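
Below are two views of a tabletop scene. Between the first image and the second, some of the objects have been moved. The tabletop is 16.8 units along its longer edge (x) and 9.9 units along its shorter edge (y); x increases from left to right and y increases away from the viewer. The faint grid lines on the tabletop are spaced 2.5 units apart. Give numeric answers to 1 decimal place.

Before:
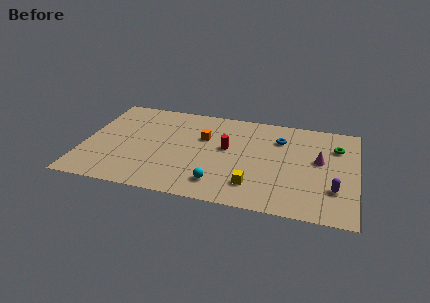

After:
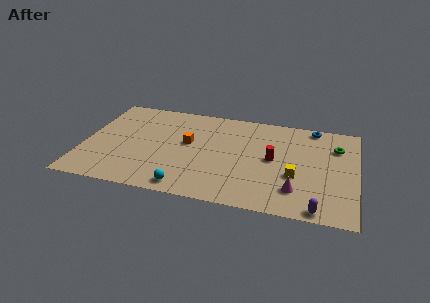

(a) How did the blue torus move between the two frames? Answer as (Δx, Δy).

(2.0, 1.7)

The blue torus was at about (12.0, 7.3) and moved to about (14.0, 9.0).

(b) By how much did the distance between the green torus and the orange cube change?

+1.0

Before: roughly 8.2 units apart; after: 9.2. That's 1.0 units further apart.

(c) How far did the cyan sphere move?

2.1

The cyan sphere was near (8.5, 1.9) before and (6.6, 1.1) after, so it travelled √(1.9² + 0.8²) ≈ 2.1 units.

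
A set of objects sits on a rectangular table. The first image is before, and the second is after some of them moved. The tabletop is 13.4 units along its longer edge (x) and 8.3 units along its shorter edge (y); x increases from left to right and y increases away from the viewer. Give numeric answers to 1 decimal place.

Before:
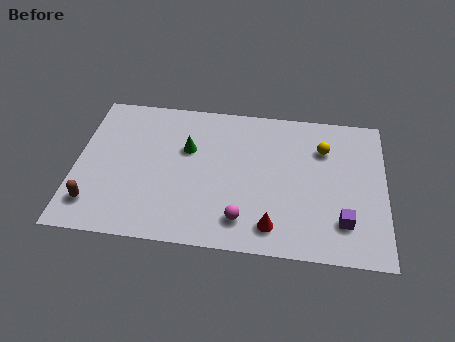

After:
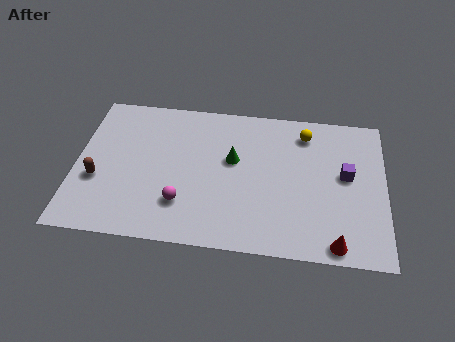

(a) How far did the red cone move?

2.8

From (8.6, 1.4) to (11.3, 0.8), the red cone covered √(2.7² + 0.6²) ≈ 2.8 units.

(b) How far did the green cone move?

2.0

The green cone was near (4.8, 5.3) before and (6.8, 4.9) after, so it travelled √(2.0² + 0.4²) ≈ 2.0 units.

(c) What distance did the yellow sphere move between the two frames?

1.1

The yellow sphere moved from about (10.7, 6.0) to (9.9, 6.8), a distance of √(0.8² + 0.8²) ≈ 1.1.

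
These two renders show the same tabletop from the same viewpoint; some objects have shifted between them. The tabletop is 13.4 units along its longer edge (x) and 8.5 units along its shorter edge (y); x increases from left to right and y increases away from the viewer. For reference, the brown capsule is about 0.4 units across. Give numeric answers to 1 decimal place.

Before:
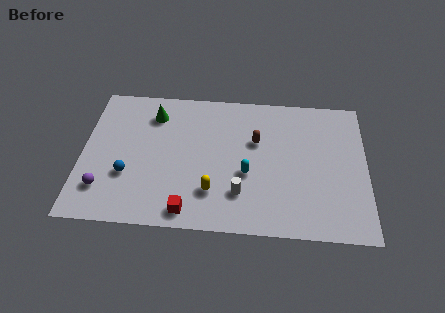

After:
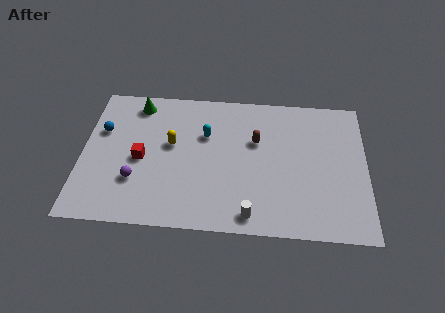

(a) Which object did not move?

the brown capsule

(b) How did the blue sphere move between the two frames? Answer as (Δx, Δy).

(-1.3, 2.6)

The blue sphere was at about (2.2, 2.9) and moved to about (0.9, 5.5).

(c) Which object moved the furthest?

the red cube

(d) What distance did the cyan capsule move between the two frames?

3.0

From (7.8, 3.4) to (5.8, 5.6), the cyan capsule covered √(2.0² + 2.2²) ≈ 3.0 units.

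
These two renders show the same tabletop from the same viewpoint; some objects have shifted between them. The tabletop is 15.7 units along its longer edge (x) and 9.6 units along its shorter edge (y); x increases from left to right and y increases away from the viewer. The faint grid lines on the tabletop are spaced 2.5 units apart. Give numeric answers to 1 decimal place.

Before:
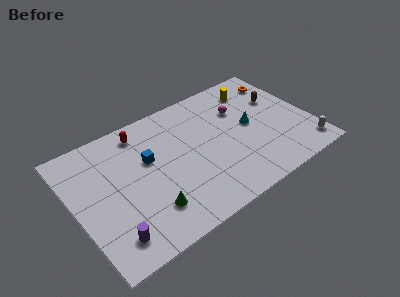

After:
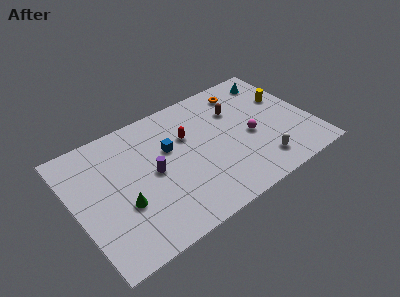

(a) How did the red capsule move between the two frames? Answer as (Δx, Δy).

(2.8, -1.9)

The red capsule was at about (4.9, 8.2) and moved to about (7.7, 6.3).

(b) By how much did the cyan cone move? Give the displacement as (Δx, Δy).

(2.2, 3.0)

From the two frames, the cyan cone sits at roughly (11.8, 5.0) before and (14.0, 8.0) after.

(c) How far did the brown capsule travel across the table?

2.9

From (14.0, 6.2) to (11.1, 6.7), the brown capsule covered √(2.9² + 0.5²) ≈ 2.9 units.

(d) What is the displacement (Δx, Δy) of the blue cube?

(1.4, 0.1)

From the two frames, the blue cube sits at roughly (5.0, 5.9) before and (6.4, 6.0) after.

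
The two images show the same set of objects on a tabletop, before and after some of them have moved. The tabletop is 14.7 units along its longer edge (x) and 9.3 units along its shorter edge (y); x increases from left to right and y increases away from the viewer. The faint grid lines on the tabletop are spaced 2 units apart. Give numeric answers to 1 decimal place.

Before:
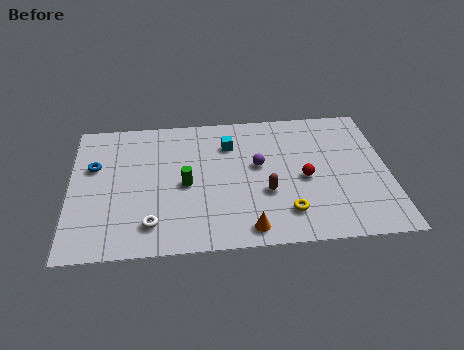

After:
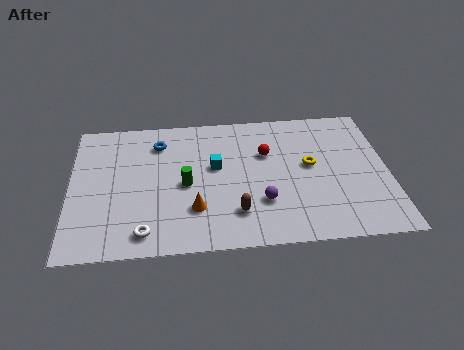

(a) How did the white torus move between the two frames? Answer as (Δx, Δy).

(-0.3, -0.5)

The white torus was at about (3.7, 1.8) and moved to about (3.4, 1.3).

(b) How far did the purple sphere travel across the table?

2.5

The purple sphere was near (8.7, 5.3) before and (8.8, 2.8) after, so it travelled √(0.1² + 2.5²) ≈ 2.5 units.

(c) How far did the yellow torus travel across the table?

3.3

The yellow torus moved from about (9.9, 2.0) to (11.1, 5.1), a distance of √(1.2² + 3.1²) ≈ 3.3.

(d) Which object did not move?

the green cylinder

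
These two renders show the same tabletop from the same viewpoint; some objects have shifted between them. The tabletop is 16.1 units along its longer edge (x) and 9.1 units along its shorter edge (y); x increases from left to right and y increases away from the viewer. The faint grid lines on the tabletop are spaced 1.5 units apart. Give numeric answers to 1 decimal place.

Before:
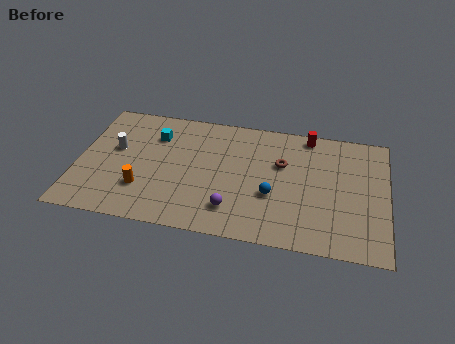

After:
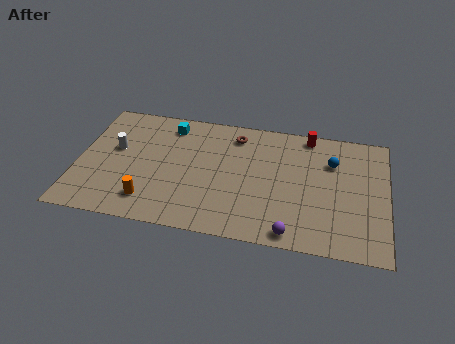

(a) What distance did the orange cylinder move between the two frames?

0.9

The orange cylinder was near (3.5, 2.6) before and (3.9, 1.8) after, so it travelled √(0.4² + 0.8²) ≈ 0.9 units.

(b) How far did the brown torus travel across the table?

3.0

The brown torus moved from about (10.6, 5.8) to (8.1, 7.5), a distance of √(2.5² + 1.7²) ≈ 3.0.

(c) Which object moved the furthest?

the blue sphere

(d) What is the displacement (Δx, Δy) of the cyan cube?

(0.7, 0.9)

From the two frames, the cyan cube sits at roughly (3.9, 6.7) before and (4.6, 7.6) after.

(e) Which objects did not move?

the red cylinder and the white cylinder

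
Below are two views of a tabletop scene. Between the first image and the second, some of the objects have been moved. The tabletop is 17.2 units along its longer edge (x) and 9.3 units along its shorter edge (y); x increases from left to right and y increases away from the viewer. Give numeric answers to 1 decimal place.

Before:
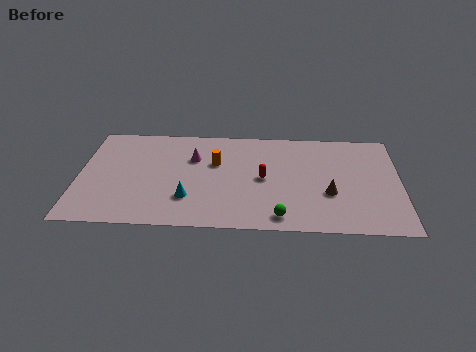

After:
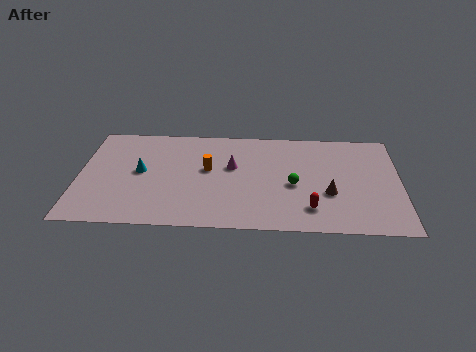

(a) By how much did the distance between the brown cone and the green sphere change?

-1.4

The distance was about 3.4 in the first image and 2.0 in the second, so they moved 1.4 units closer together.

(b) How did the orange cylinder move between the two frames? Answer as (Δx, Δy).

(-0.4, -0.6)

From the two frames, the orange cylinder sits at roughly (7.3, 5.9) before and (6.9, 5.3) after.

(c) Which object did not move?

the brown cone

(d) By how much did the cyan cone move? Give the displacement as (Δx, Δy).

(-2.6, 2.3)

The cyan cone was at about (5.9, 2.6) and moved to about (3.3, 4.9).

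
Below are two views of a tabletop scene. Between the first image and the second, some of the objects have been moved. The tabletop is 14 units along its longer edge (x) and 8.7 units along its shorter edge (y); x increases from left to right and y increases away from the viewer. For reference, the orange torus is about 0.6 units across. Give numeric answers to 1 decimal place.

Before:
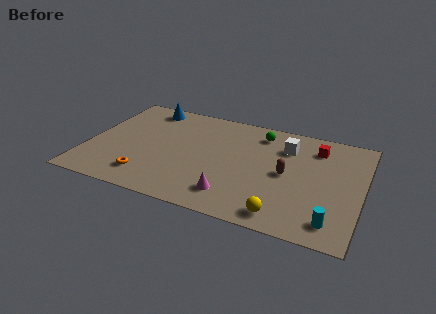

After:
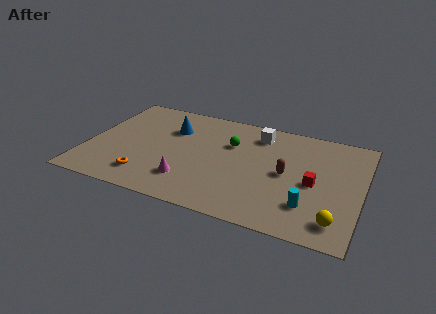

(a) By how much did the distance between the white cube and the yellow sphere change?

+1.7

They were about 5.4 units apart before and 7.1 after — 1.7 units further apart.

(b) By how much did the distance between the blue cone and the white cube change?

-3.0

They were about 7.5 units apart before and 4.5 after — 3.0 units closer together.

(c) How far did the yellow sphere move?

2.6

From (10.3, 1.1) to (12.9, 1.5), the yellow sphere covered √(2.6² + 0.4²) ≈ 2.6 units.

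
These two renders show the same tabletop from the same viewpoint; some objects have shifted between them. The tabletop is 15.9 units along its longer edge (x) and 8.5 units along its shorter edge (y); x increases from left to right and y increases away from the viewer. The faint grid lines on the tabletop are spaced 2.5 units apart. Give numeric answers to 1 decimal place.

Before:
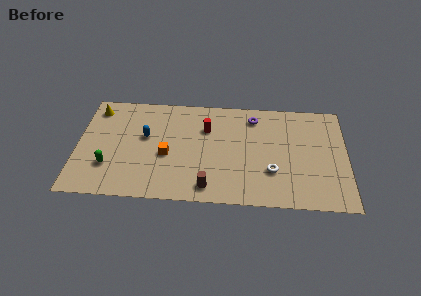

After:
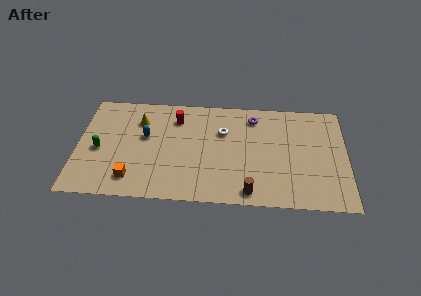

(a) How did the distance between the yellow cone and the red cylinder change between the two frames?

-4.5

The distance was about 6.7 in the first image and 2.2 in the second, so they moved 4.5 units closer together.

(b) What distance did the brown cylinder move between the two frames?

2.4

From (7.8, 1.2) to (10.2, 1.0), the brown cylinder covered √(2.4² + 0.2²) ≈ 2.4 units.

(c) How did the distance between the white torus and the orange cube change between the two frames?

+0.4

Before: roughly 6.3 units apart; after: 6.7. That's 0.4 units further apart.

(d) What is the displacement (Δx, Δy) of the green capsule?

(-0.6, 1.3)

The green capsule started near (1.9, 2.5) and ended near (1.3, 3.8).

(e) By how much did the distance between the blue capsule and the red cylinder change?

-1.3

Before: roughly 3.7 units apart; after: 2.4. That's 1.3 units closer together.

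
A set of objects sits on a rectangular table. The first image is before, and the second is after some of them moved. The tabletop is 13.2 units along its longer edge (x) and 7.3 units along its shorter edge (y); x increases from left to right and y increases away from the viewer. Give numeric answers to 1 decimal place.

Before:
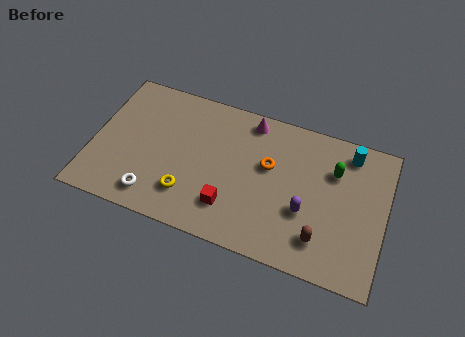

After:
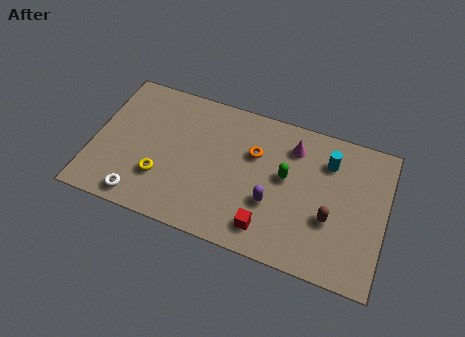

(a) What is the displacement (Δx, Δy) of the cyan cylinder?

(-0.9, -0.7)

From the two frames, the cyan cylinder sits at roughly (11.4, 6.2) before and (10.5, 5.5) after.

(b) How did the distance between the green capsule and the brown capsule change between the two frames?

-1.0

Before: roughly 3.5 units apart; after: 2.5. That's 1.0 units closer together.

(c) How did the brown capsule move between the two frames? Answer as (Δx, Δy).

(0.3, 1.1)

The brown capsule started near (10.5, 1.6) and ended near (10.8, 2.7).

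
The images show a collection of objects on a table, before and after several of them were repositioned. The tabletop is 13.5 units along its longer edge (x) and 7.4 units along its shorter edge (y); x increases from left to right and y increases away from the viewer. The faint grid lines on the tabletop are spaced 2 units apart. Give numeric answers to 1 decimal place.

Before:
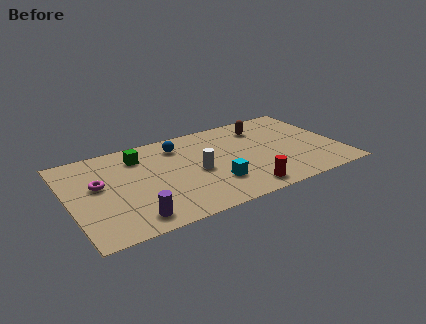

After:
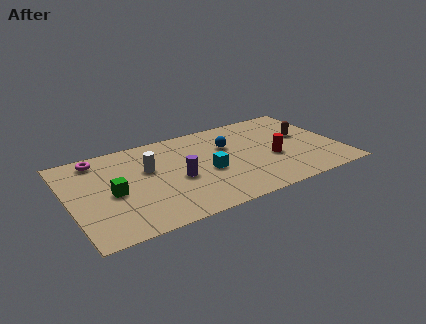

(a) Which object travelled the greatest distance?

the purple cylinder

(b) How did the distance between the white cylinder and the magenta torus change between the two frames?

-2.0

They were about 4.9 units apart before and 2.9 after — 2.0 units closer together.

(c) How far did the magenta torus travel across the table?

2.1

The magenta torus was near (1.5, 4.3) before and (1.7, 6.4) after, so it travelled √(0.2² + 2.1²) ≈ 2.1 units.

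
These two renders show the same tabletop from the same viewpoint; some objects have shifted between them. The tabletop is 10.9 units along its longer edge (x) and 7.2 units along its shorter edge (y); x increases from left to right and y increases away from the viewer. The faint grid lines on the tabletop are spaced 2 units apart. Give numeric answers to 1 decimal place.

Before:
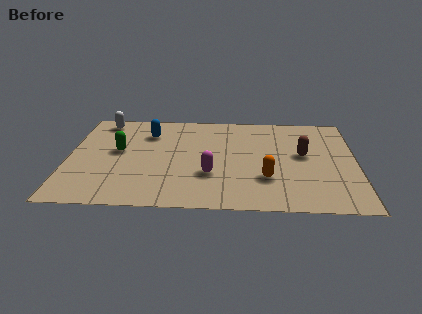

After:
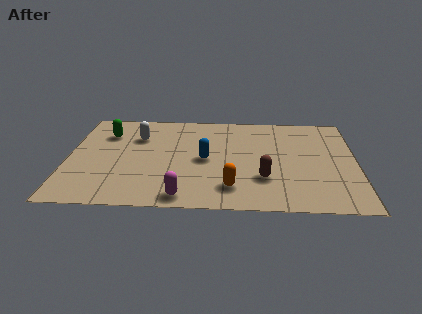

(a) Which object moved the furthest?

the blue capsule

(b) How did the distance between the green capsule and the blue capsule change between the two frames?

+2.4

The distance was about 1.8 in the first image and 4.2 in the second, so they moved 2.4 units further apart.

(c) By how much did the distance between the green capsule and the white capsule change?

-1.2

The distance was about 2.4 in the first image and 1.2 in the second, so they moved 1.2 units closer together.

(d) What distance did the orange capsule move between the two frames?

1.5

The orange capsule was near (7.5, 2.2) before and (6.2, 1.5) after, so it travelled √(1.3² + 0.7²) ≈ 1.5 units.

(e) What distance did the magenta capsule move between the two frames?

1.9

The magenta capsule was near (5.4, 2.4) before and (4.4, 0.8) after, so it travelled √(1.0² + 1.6²) ≈ 1.9 units.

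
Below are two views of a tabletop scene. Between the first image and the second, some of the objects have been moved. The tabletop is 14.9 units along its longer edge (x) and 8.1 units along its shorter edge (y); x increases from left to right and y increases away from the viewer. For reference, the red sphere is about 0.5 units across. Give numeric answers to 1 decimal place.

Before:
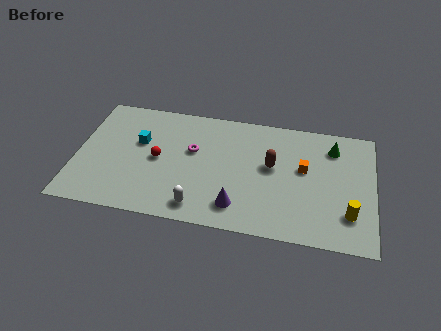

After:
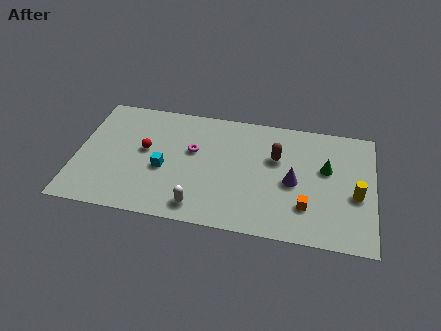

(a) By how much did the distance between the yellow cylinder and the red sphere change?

+0.9

They were about 9.8 units apart before and 10.7 after — 0.9 units further apart.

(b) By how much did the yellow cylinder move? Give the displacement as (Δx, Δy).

(0.3, 1.3)

The yellow cylinder started near (13.7, 2.1) and ended near (14.0, 3.4).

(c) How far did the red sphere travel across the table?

0.9

The red sphere moved from about (4.1, 4.0) to (3.4, 4.5), a distance of √(0.7² + 0.5²) ≈ 0.9.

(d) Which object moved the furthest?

the purple cone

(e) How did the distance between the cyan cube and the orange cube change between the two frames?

-1.0

Before: roughly 8.3 units apart; after: 7.3. That's 1.0 units closer together.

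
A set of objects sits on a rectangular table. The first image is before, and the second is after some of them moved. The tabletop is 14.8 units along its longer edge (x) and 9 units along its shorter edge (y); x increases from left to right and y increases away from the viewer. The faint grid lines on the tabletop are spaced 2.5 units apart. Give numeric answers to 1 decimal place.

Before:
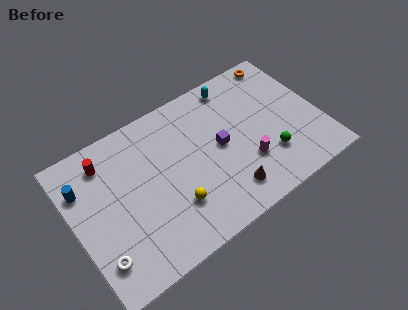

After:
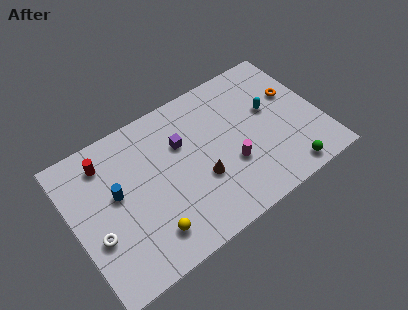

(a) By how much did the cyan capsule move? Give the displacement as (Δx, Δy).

(1.7, -2.6)

The cyan capsule was at about (10.3, 7.9) and moved to about (12.0, 5.3).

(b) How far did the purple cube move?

2.5

The purple cube moved from about (8.8, 4.6) to (6.7, 6.0), a distance of √(2.1² + 1.4²) ≈ 2.5.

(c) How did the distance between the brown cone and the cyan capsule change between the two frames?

-1.4

Before: roughly 6.4 units apart; after: 5.0. That's 1.4 units closer together.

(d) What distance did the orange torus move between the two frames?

2.5

From (13.3, 8.1) to (13.5, 5.6), the orange torus covered √(0.2² + 2.5²) ≈ 2.5 units.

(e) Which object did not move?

the red cylinder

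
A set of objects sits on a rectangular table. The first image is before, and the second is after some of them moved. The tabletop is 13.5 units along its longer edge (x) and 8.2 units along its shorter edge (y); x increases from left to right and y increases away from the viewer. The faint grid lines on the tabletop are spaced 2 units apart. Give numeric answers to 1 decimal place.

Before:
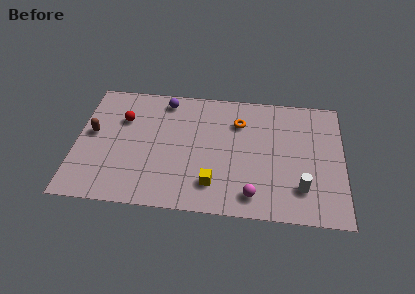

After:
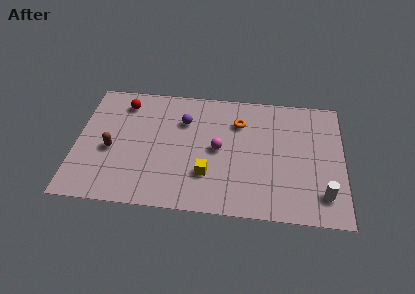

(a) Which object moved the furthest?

the magenta sphere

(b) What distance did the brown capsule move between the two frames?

1.4

From (0.8, 4.5) to (1.8, 3.5), the brown capsule covered √(1.0² + 1.0²) ≈ 1.4 units.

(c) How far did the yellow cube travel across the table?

0.7

The yellow cube was near (7.0, 1.8) before and (6.7, 2.4) after, so it travelled √(0.3² + 0.6²) ≈ 0.7 units.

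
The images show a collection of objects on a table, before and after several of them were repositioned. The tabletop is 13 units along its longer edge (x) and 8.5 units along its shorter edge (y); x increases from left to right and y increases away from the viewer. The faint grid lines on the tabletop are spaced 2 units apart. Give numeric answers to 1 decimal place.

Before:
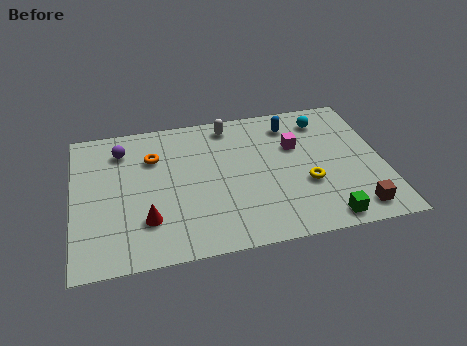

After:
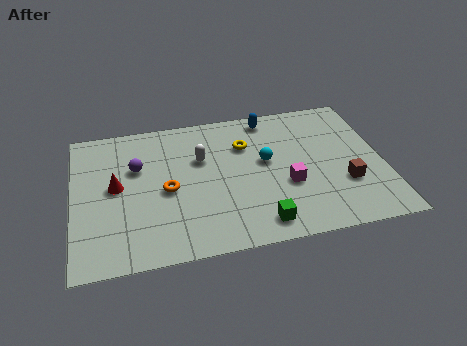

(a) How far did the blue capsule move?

1.1

From (9.3, 6.9) to (8.4, 7.5), the blue capsule covered √(0.9² + 0.6²) ≈ 1.1 units.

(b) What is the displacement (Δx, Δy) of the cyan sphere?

(-2.6, -2.1)

From the two frames, the cyan sphere sits at roughly (10.7, 6.9) before and (8.1, 4.8) after.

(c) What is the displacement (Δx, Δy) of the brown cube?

(-0.3, 1.6)

The brown cube started near (11.6, 1.2) and ended near (11.3, 2.8).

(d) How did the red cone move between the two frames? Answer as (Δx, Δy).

(-1.2, 2.2)

The red cone started near (3.0, 2.3) and ended near (1.8, 4.5).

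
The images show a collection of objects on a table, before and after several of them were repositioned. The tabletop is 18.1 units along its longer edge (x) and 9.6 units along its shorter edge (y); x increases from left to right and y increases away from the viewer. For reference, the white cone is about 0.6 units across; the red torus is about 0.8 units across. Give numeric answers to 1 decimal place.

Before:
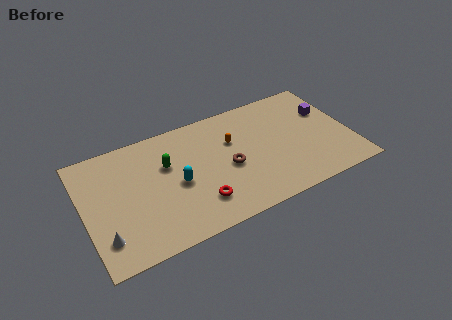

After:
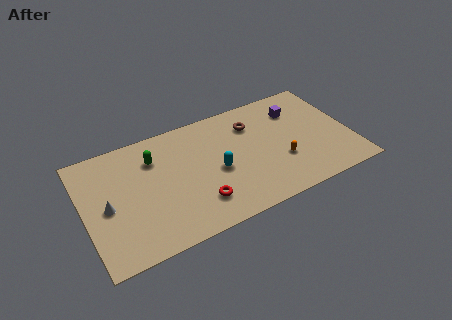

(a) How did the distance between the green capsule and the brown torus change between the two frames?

+2.4

Before: roughly 4.4 units apart; after: 6.8. That's 2.4 units further apart.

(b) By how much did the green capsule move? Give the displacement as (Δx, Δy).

(-0.8, 0.9)

The green capsule started near (5.7, 6.2) and ended near (4.9, 7.1).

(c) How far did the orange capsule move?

4.2

The orange capsule moved from about (10.2, 6.3) to (13.2, 3.3), a distance of √(3.0² + 3.0²) ≈ 4.2.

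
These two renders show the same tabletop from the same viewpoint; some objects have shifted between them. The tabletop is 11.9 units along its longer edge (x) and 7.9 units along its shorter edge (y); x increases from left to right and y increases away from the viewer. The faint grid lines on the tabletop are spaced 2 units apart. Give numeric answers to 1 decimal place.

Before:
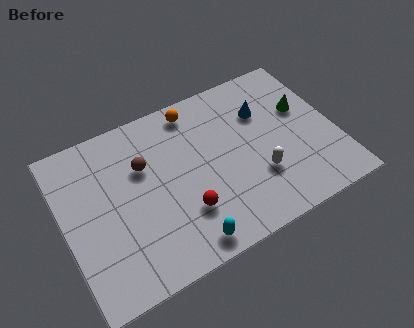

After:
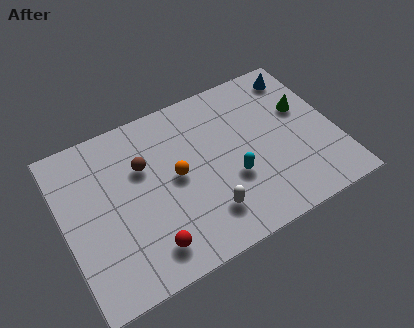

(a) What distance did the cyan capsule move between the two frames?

3.1

The cyan capsule was near (4.8, 0.9) before and (7.2, 2.9) after, so it travelled √(2.4² + 2.0²) ≈ 3.1 units.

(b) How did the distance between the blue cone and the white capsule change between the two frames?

+3.8

Before: roughly 3.1 units apart; after: 6.9. That's 3.8 units further apart.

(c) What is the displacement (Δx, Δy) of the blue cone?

(1.8, 1.2)

From the two frames, the blue cone sits at roughly (9.0, 5.5) before and (10.8, 6.7) after.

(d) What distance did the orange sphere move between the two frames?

3.0

The orange sphere was near (6.1, 6.9) before and (4.9, 4.1) after, so it travelled √(1.2² + 2.8²) ≈ 3.0 units.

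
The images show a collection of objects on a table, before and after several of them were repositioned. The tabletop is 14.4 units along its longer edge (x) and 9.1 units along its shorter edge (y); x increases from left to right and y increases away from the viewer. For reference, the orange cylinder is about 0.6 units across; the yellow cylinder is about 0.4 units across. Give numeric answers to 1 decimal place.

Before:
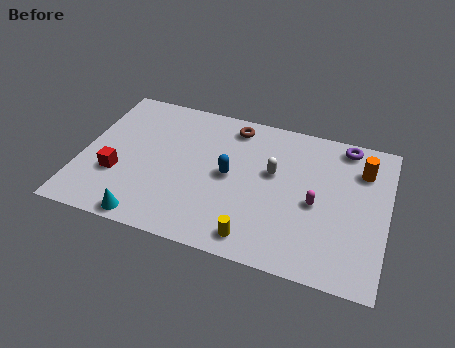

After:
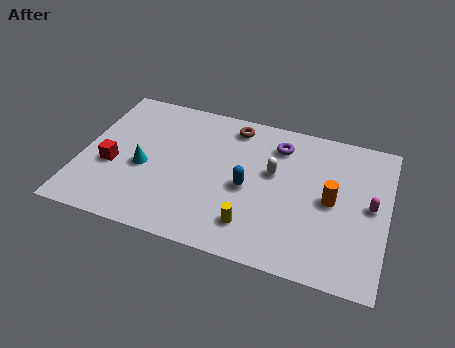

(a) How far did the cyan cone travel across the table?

3.1

From (3.5, 0.8) to (3.0, 3.9), the cyan cone covered √(0.5² + 3.1²) ≈ 3.1 units.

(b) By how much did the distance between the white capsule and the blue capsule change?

-0.5

The distance was about 2.2 in the first image and 1.7 in the second, so they moved 0.5 units closer together.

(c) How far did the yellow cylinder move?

0.7

The yellow cylinder was near (8.5, 1.2) before and (8.3, 1.9) after, so it travelled √(0.2² + 0.7²) ≈ 0.7 units.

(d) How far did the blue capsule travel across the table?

1.0

The blue capsule moved from about (7.0, 4.6) to (7.9, 4.1), a distance of √(0.9² + 0.5²) ≈ 1.0.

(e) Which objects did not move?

the white capsule and the brown torus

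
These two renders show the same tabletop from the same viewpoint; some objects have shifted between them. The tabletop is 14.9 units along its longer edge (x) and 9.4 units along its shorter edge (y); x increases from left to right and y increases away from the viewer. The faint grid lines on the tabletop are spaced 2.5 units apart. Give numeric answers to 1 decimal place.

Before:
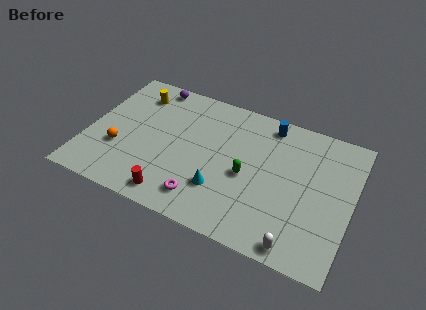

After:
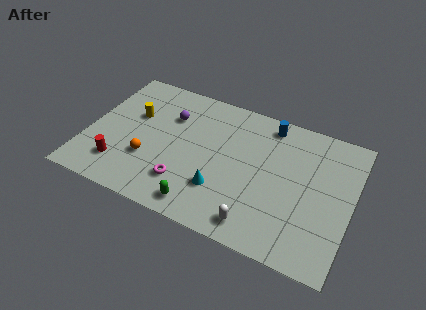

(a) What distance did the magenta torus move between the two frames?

1.3

The magenta torus was near (6.9, 1.7) before and (5.8, 2.3) after, so it travelled √(1.1² + 0.6²) ≈ 1.3 units.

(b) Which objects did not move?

the blue cylinder and the cyan cone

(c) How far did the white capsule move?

2.3

From (12.3, 0.9) to (10.0, 1.3), the white capsule covered √(2.3² + 0.4²) ≈ 2.3 units.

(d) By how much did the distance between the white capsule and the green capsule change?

-1.5

The distance was about 4.6 in the first image and 3.1 in the second, so they moved 1.5 units closer together.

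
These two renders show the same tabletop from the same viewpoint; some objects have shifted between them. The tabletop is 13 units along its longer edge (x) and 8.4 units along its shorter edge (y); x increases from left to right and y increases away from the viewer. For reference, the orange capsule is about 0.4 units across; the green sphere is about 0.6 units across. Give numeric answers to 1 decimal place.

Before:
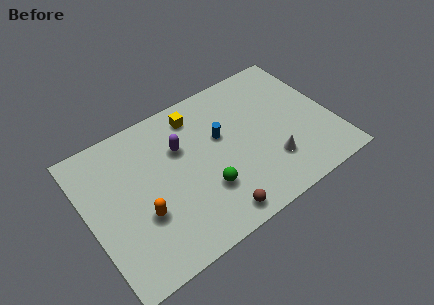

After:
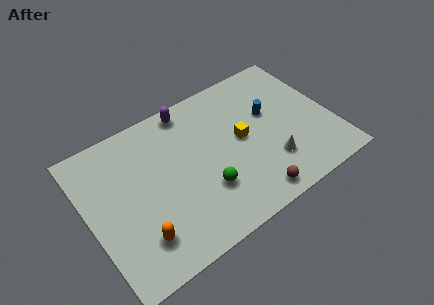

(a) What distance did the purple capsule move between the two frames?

2.1

The purple capsule was near (5.1, 5.6) before and (5.9, 7.5) after, so it travelled √(0.8² + 1.9²) ≈ 2.1 units.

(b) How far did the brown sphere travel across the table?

2.0

The brown sphere was near (6.1, 1.0) before and (8.1, 1.0) after, so it travelled √(2.0² + 0.0²) ≈ 2.0 units.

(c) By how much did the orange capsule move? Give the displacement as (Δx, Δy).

(-0.4, -1.1)

The orange capsule was at about (2.6, 3.0) and moved to about (2.2, 1.9).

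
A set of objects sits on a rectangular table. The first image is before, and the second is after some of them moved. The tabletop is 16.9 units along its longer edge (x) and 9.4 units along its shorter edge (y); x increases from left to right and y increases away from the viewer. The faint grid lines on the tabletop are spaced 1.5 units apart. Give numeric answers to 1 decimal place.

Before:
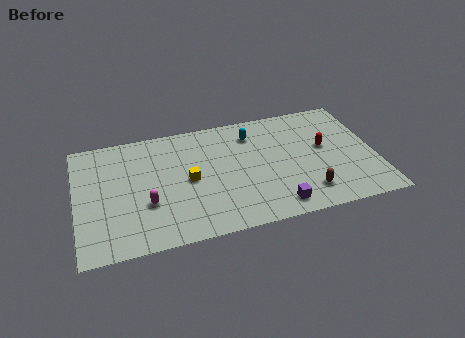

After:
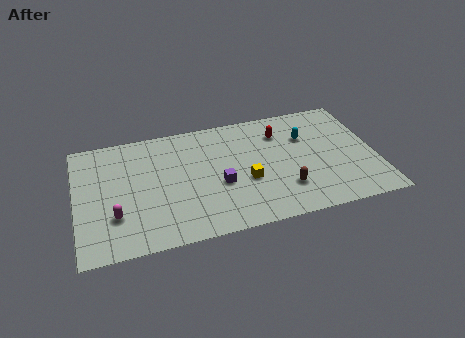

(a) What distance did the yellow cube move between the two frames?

3.3

From (6.3, 4.6) to (9.5, 3.7), the yellow cube covered √(3.2² + 0.9²) ≈ 3.3 units.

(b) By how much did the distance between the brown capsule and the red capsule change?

+1.0

The distance was about 3.6 in the first image and 4.6 in the second, so they moved 1.0 units further apart.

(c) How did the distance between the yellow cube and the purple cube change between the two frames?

-4.2

Before: roughly 5.7 units apart; after: 1.5. That's 4.2 units closer together.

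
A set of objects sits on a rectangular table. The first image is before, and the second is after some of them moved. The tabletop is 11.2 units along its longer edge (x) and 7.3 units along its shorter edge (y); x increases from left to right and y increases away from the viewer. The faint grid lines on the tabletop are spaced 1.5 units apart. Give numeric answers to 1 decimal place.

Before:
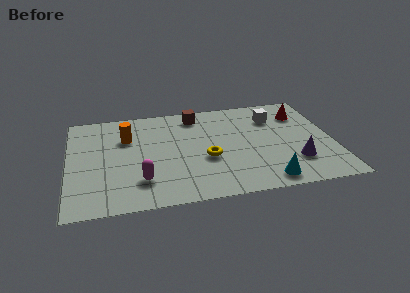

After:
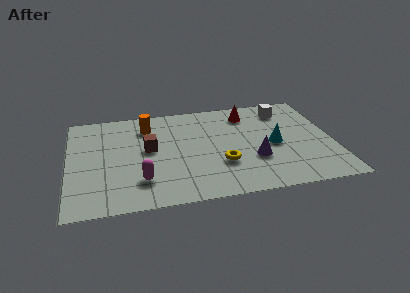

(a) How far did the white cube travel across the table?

0.7

From (8.8, 5.4) to (9.3, 5.9), the white cube covered √(0.5² + 0.5²) ≈ 0.7 units.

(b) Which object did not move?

the magenta capsule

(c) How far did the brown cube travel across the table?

3.0

The brown cube moved from about (5.5, 6.2) to (3.4, 4.0), a distance of √(2.1² + 2.2²) ≈ 3.0.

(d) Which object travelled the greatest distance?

the brown cube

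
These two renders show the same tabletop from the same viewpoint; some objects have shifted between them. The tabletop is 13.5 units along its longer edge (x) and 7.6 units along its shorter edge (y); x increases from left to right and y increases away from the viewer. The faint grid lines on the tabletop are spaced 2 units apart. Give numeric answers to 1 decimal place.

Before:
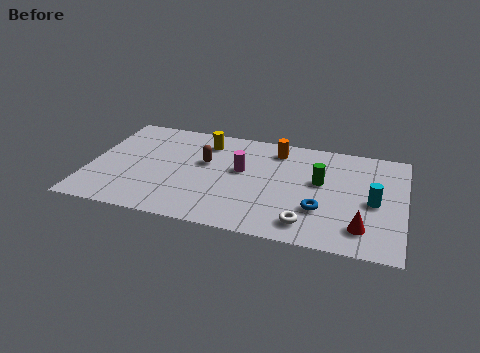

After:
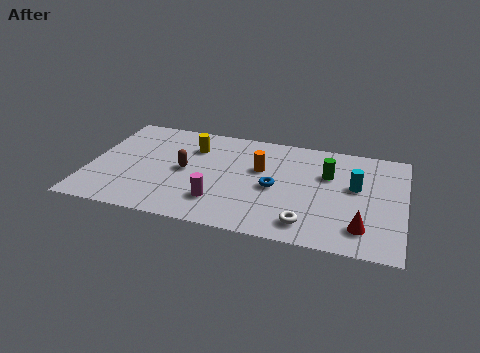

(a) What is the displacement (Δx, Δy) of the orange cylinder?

(-0.6, -1.6)

The orange cylinder started near (7.9, 6.3) and ended near (7.3, 4.7).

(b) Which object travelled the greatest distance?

the magenta cylinder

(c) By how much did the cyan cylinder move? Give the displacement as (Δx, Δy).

(-0.8, 0.9)

The cyan cylinder started near (12.2, 3.5) and ended near (11.4, 4.4).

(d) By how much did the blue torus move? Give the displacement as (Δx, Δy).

(-2.0, 1.1)

The blue torus was at about (10.0, 2.4) and moved to about (8.0, 3.5).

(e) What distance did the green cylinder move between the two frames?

0.7

The green cylinder moved from about (9.9, 4.4) to (10.2, 5.0), a distance of √(0.3² + 0.6²) ≈ 0.7.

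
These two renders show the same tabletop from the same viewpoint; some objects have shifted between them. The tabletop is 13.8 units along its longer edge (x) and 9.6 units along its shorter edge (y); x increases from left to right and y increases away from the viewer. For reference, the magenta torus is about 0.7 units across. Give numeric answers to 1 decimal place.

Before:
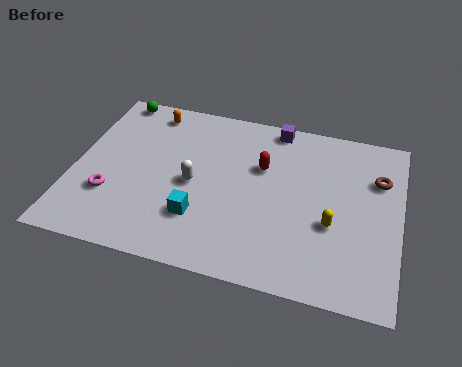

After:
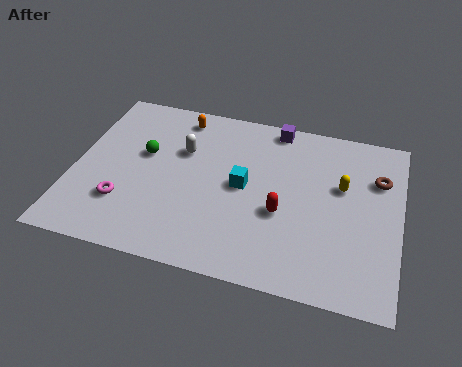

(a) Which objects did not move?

the purple cube and the brown torus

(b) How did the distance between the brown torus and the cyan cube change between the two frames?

-2.4

They were about 8.3 units apart before and 5.9 after — 2.4 units closer together.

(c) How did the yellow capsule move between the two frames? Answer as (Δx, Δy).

(0.3, 2.2)

The yellow capsule started near (11.0, 3.7) and ended near (11.3, 5.9).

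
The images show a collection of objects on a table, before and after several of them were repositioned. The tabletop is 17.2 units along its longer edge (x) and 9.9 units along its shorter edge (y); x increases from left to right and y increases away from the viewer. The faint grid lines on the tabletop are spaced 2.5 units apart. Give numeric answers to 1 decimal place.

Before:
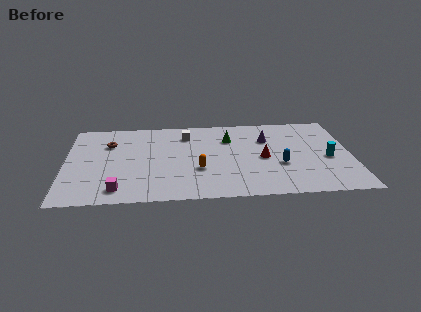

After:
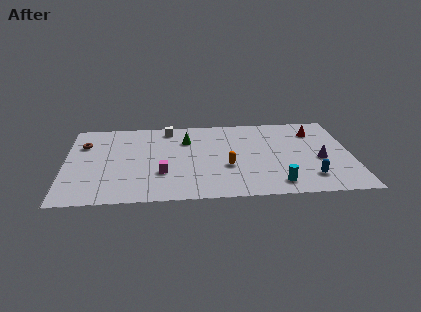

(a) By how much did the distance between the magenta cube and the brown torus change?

+0.5

They were about 5.5 units apart before and 6.0 after — 0.5 units further apart.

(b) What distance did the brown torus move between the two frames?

1.5

The brown torus moved from about (2.6, 7.0) to (1.1, 7.0), a distance of √(1.5² + 0.0²) ≈ 1.5.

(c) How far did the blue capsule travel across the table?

2.3

The blue capsule was near (12.9, 3.7) before and (14.6, 2.1) after, so it travelled √(1.7² + 1.6²) ≈ 2.3 units.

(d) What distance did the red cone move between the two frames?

4.4

From (11.9, 4.6) to (15.1, 7.6), the red cone covered √(3.2² + 3.0²) ≈ 4.4 units.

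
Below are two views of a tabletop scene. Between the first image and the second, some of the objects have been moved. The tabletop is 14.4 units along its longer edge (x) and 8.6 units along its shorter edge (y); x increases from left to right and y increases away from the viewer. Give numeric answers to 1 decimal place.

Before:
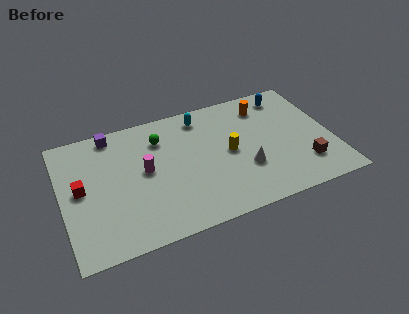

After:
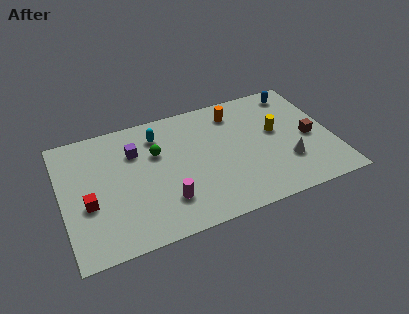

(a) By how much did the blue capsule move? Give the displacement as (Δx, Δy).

(0.5, 0.1)

From the two frames, the blue capsule sits at roughly (12.4, 7.3) before and (12.9, 7.4) after.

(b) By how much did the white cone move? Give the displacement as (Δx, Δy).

(2.2, -0.3)

The white cone was at about (9.6, 2.9) and moved to about (11.8, 2.6).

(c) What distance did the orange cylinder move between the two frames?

1.6

From (11.1, 6.9) to (9.5, 7.0), the orange cylinder covered √(1.6² + 0.1²) ≈ 1.6 units.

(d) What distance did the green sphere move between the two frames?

0.9

The green sphere was near (5.4, 6.5) before and (5.1, 5.6) after, so it travelled √(0.3² + 0.9²) ≈ 0.9 units.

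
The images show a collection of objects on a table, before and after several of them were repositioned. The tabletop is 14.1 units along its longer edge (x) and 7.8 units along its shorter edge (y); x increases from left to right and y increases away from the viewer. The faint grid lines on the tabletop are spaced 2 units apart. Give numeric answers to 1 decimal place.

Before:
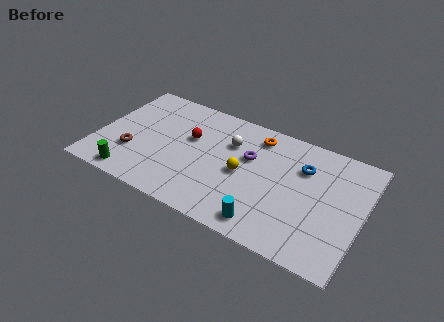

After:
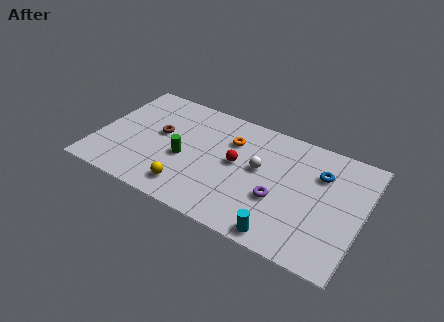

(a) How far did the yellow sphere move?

3.5

The yellow sphere moved from about (7.8, 3.7) to (5.2, 1.4), a distance of √(2.6² + 2.3²) ≈ 3.5.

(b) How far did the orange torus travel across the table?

1.6

The orange torus was near (8.2, 6.5) before and (6.9, 5.6) after, so it travelled √(1.3² + 0.9²) ≈ 1.6 units.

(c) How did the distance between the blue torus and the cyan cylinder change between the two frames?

+0.3

They were about 4.6 units apart before and 4.9 after — 0.3 units further apart.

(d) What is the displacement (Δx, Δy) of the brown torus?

(1.2, 1.9)

The brown torus started near (2.0, 2.5) and ended near (3.2, 4.4).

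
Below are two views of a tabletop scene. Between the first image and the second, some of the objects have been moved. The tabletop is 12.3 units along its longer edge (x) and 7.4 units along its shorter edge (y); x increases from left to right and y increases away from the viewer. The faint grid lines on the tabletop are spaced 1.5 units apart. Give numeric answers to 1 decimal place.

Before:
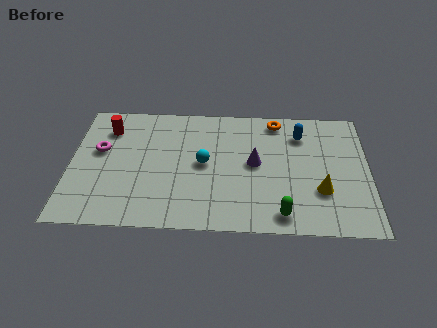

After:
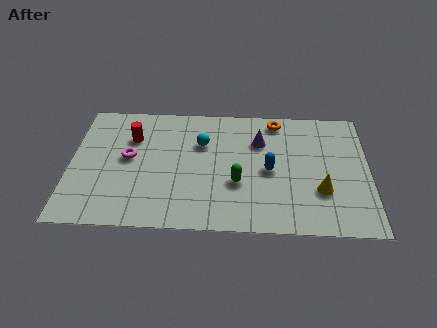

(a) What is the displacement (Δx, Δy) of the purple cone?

(0.2, 1.3)

From the two frames, the purple cone sits at roughly (7.6, 3.9) before and (7.8, 5.2) after.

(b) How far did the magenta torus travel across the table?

1.3

The magenta torus was near (1.2, 4.4) before and (2.4, 4.0) after, so it travelled √(1.2² + 0.4²) ≈ 1.3 units.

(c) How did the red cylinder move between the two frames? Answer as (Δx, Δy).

(1.0, -0.5)

The red cylinder was at about (1.5, 5.7) and moved to about (2.5, 5.2).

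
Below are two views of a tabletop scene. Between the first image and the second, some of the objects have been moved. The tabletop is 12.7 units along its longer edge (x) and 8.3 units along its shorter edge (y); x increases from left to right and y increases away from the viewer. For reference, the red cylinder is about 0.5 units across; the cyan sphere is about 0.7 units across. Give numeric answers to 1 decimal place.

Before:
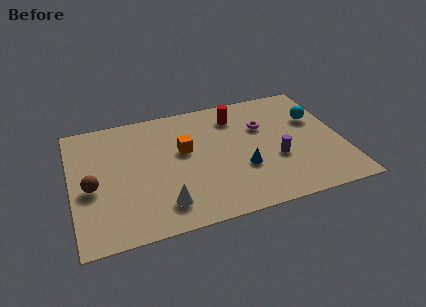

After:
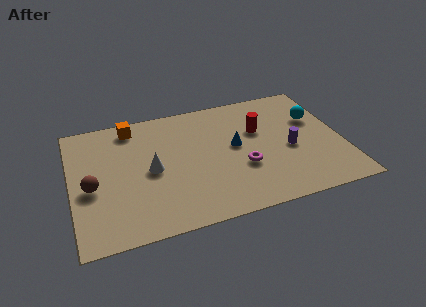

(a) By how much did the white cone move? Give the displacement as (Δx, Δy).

(-0.4, 2.4)

From the two frames, the white cone sits at roughly (4.1, 1.6) before and (3.7, 4.0) after.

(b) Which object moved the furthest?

the orange cube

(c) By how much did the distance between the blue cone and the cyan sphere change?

-0.5

The distance was about 4.5 in the first image and 4.0 in the second, so they moved 0.5 units closer together.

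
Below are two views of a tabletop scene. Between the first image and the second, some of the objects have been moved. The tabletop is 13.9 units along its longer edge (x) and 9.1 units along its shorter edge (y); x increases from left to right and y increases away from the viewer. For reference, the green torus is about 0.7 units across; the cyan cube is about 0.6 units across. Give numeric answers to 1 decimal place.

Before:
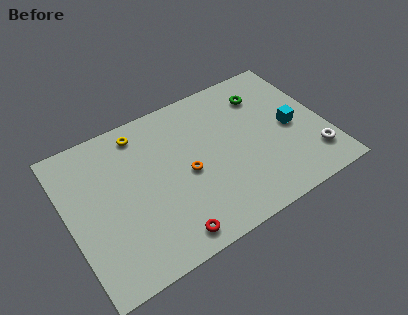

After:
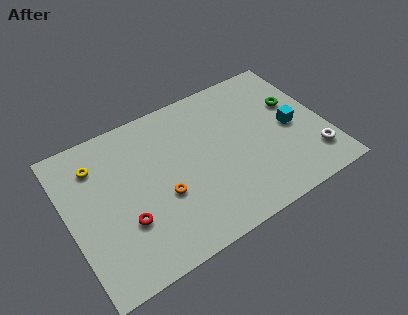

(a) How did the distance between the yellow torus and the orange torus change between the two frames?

+0.6

They were about 4.1 units apart before and 4.7 after — 0.6 units further apart.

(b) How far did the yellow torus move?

2.6

The yellow torus was near (4.3, 7.8) before and (1.8, 7.0) after, so it travelled √(2.5² + 0.8²) ≈ 2.6 units.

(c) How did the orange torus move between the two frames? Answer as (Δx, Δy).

(-1.4, -0.7)

The orange torus started near (6.3, 4.2) and ended near (4.9, 3.5).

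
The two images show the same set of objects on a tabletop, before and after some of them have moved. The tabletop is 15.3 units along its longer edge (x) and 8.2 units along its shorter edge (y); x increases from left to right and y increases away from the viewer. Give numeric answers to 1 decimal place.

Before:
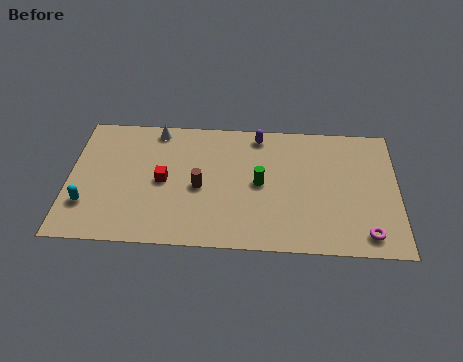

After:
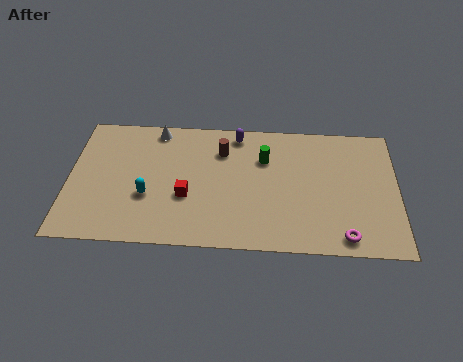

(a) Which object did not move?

the white cone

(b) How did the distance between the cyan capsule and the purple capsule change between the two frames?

-3.4

Before: roughly 9.3 units apart; after: 5.9. That's 3.4 units closer together.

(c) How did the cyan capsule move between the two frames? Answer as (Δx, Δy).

(2.8, 0.7)

The cyan capsule was at about (0.9, 2.3) and moved to about (3.7, 3.0).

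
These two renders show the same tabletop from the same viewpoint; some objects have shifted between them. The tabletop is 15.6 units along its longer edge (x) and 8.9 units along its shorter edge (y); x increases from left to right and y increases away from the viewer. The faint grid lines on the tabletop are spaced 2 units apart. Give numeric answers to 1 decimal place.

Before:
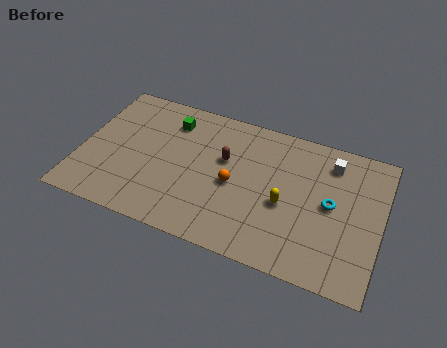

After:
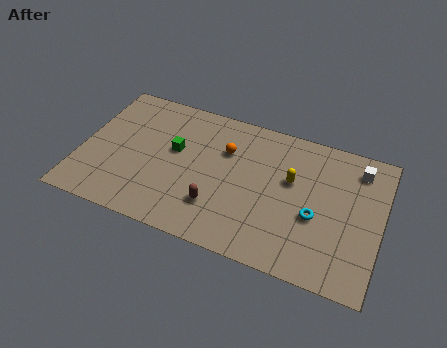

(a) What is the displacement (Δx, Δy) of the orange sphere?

(-0.6, 2.0)

From the two frames, the orange sphere sits at roughly (8.0, 4.1) before and (7.4, 6.1) after.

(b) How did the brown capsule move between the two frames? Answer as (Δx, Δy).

(-0.1, -3.1)

The brown capsule started near (7.4, 5.5) and ended near (7.3, 2.4).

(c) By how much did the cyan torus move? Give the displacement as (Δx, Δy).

(-0.7, -1.0)

The cyan torus started near (13.0, 4.6) and ended near (12.3, 3.6).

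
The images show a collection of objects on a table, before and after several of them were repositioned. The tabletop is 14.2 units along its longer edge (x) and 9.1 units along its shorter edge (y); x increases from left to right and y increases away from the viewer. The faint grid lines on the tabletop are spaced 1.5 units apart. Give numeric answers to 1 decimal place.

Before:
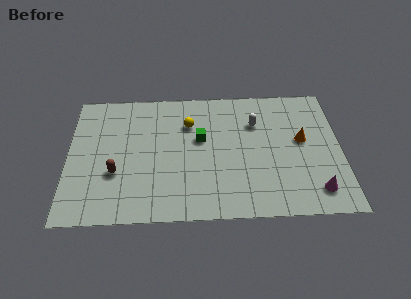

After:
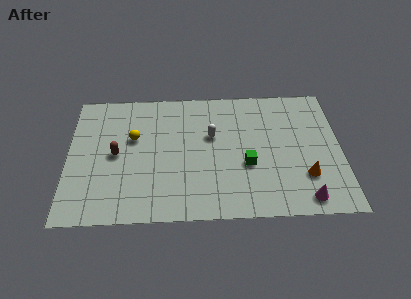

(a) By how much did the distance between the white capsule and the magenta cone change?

+0.8

They were about 5.7 units apart before and 6.5 after — 0.8 units further apart.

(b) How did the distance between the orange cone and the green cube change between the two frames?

-2.2

Before: roughly 5.3 units apart; after: 3.1. That's 2.2 units closer together.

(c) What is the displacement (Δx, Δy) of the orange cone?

(0.1, -2.5)

From the two frames, the orange cone sits at roughly (12.2, 5.1) before and (12.3, 2.6) after.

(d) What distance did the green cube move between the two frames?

3.1

The green cube was near (6.9, 5.4) before and (9.3, 3.5) after, so it travelled √(2.4² + 1.9²) ≈ 3.1 units.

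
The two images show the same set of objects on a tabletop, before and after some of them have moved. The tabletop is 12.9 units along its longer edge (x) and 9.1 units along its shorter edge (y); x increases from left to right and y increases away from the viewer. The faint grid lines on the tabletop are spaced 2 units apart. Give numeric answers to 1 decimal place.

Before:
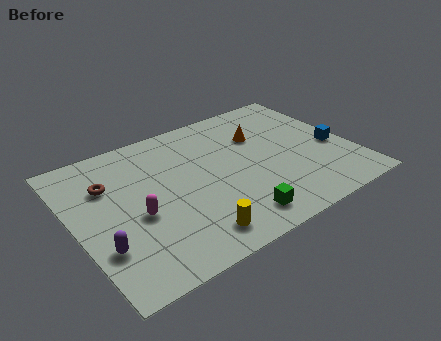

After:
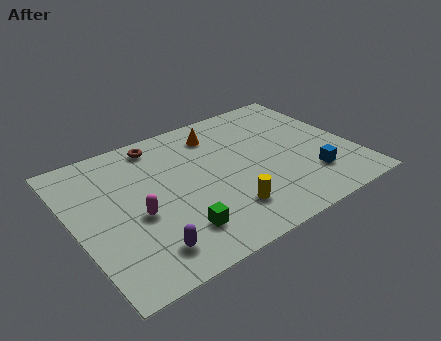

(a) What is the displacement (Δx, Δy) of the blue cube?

(-1.5, -1.5)

The blue cube was at about (12.1, 3.8) and moved to about (10.6, 2.3).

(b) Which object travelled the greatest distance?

the brown torus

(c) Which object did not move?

the magenta capsule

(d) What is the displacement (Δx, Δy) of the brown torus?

(2.6, 1.6)

The brown torus was at about (1.8, 6.3) and moved to about (4.4, 7.9).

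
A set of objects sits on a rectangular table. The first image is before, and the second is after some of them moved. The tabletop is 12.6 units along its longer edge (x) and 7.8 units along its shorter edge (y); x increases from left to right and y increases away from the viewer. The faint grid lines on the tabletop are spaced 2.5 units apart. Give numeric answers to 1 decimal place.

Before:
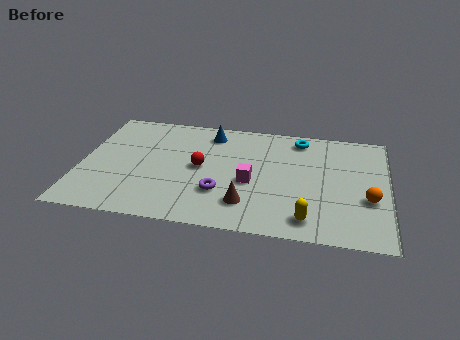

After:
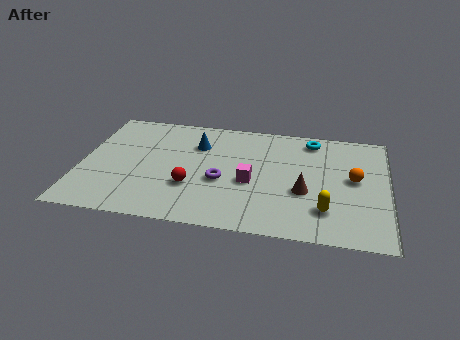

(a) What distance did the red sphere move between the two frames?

1.4

From (4.9, 4.0) to (4.6, 2.6), the red sphere covered √(0.3² + 1.4²) ≈ 1.4 units.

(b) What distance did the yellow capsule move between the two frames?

1.0

The yellow capsule moved from about (9.4, 1.2) to (10.1, 1.9), a distance of √(0.7² + 0.7²) ≈ 1.0.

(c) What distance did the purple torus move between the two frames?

0.8

The purple torus was near (5.8, 2.4) before and (5.8, 3.2) after, so it travelled √(0.0² + 0.8²) ≈ 0.8 units.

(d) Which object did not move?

the magenta cube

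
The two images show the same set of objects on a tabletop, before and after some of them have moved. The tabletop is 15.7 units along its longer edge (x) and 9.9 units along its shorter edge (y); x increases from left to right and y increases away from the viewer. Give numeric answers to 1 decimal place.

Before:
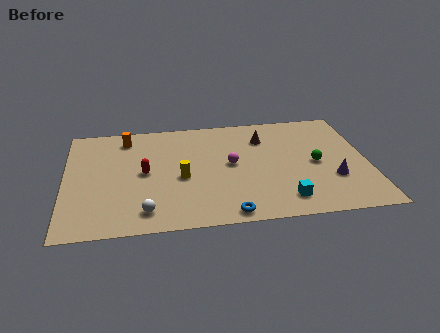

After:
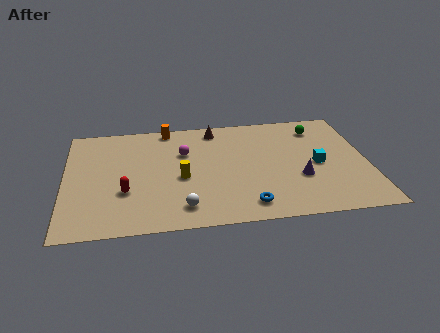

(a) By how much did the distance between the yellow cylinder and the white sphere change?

-0.7

The distance was about 3.3 in the first image and 2.6 in the second, so they moved 0.7 units closer together.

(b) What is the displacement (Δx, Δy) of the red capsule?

(-1.0, -1.6)

From the two frames, the red capsule sits at roughly (4.1, 5.0) before and (3.1, 3.4) after.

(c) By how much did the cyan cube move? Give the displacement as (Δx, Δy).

(1.9, 2.9)

From the two frames, the cyan cube sits at roughly (11.2, 1.7) before and (13.1, 4.6) after.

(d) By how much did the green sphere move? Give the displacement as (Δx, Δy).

(0.3, 3.3)

The green sphere started near (13.0, 4.7) and ended near (13.3, 8.0).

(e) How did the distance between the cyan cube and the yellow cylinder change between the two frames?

+1.3

Before: roughly 5.8 units apart; after: 7.1. That's 1.3 units further apart.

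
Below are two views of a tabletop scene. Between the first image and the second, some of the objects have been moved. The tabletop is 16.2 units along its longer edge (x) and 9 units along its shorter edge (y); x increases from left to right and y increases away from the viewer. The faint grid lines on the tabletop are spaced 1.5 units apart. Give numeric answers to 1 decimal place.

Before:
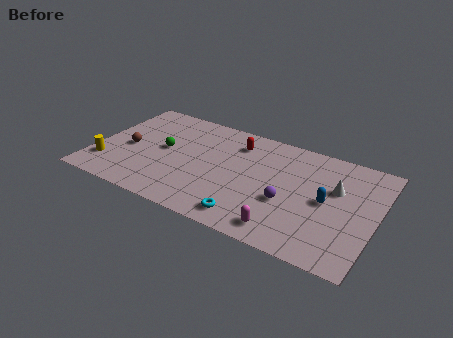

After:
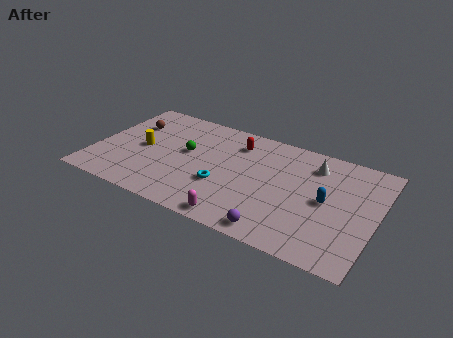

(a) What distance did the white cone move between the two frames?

2.0

The white cone was near (13.8, 5.7) before and (12.4, 7.1) after, so it travelled √(1.4² + 1.4²) ≈ 2.0 units.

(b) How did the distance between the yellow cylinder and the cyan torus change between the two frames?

-3.5

Before: roughly 8.5 units apart; after: 5.0. That's 3.5 units closer together.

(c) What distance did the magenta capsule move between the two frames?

2.6

From (11.4, 1.3) to (8.8, 0.9), the magenta capsule covered √(2.6² + 0.4²) ≈ 2.6 units.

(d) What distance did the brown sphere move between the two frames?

2.2

The brown sphere moved from about (1.9, 4.1) to (1.7, 6.3), a distance of √(0.2² + 2.2²) ≈ 2.2.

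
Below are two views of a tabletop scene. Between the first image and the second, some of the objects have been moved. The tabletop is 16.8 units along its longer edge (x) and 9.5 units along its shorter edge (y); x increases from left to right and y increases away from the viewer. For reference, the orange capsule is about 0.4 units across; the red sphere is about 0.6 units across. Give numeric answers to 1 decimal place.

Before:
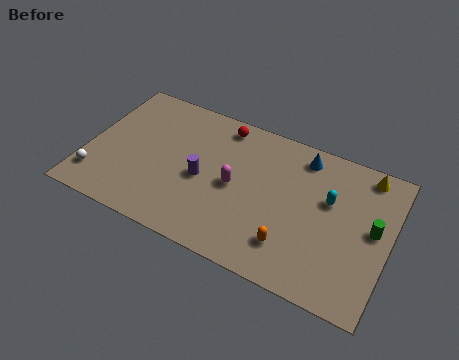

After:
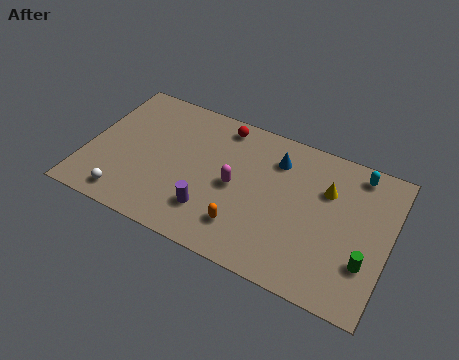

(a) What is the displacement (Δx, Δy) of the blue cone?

(-1.4, -0.8)

From the two frames, the blue cone sits at roughly (11.7, 8.1) before and (10.3, 7.3) after.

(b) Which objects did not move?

the red sphere and the magenta capsule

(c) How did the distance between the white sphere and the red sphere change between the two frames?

-0.6

The distance was about 8.9 in the first image and 8.3 in the second, so they moved 0.6 units closer together.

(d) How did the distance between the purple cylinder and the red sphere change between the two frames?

+1.9

They were about 4.0 units apart before and 5.9 after — 1.9 units further apart.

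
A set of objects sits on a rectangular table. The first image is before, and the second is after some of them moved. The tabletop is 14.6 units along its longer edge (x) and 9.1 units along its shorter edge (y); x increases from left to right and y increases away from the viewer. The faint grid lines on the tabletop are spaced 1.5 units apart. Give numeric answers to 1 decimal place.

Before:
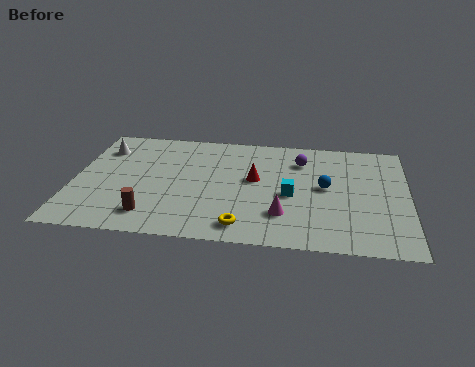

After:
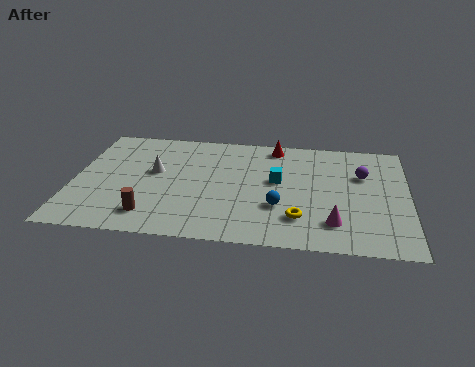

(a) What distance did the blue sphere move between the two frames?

2.7

From (11.0, 4.8) to (9.0, 3.0), the blue sphere covered √(2.0² + 1.8²) ≈ 2.7 units.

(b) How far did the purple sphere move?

2.8

The purple sphere moved from about (9.9, 6.9) to (12.6, 6.0), a distance of √(2.7² + 0.9²) ≈ 2.8.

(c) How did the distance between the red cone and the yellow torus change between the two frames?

+2.1

The distance was about 3.8 in the first image and 5.9 in the second, so they moved 2.1 units further apart.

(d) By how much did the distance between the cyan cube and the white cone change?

-3.5

The distance was about 8.9 in the first image and 5.4 in the second, so they moved 3.5 units closer together.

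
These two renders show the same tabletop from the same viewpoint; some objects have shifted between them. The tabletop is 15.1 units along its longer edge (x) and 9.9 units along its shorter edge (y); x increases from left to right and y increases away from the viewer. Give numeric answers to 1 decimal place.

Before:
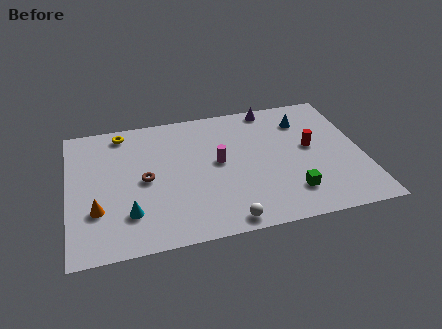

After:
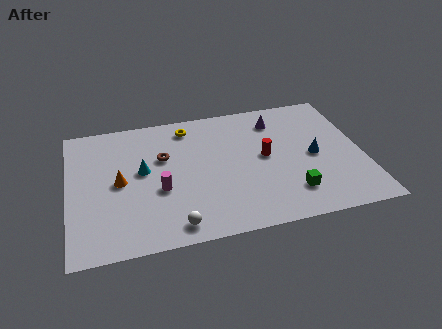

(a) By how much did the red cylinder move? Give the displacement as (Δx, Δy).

(-2.4, -0.2)

From the two frames, the red cylinder sits at roughly (12.5, 5.4) before and (10.1, 5.2) after.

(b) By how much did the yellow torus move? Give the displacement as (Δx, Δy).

(3.4, -0.3)

The yellow torus started near (2.9, 8.7) and ended near (6.3, 8.4).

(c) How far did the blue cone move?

2.9

The blue cone moved from about (12.3, 7.6) to (12.6, 4.7), a distance of √(0.3² + 2.9²) ≈ 2.9.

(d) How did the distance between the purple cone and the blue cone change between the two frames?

+1.5

The distance was about 2.1 in the first image and 3.6 in the second, so they moved 1.5 units further apart.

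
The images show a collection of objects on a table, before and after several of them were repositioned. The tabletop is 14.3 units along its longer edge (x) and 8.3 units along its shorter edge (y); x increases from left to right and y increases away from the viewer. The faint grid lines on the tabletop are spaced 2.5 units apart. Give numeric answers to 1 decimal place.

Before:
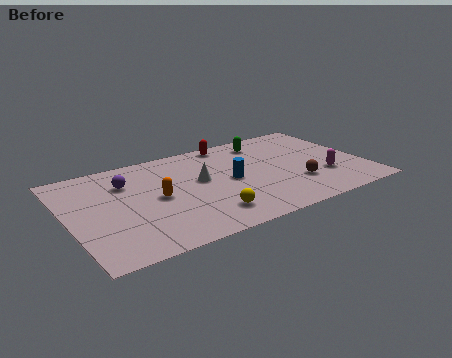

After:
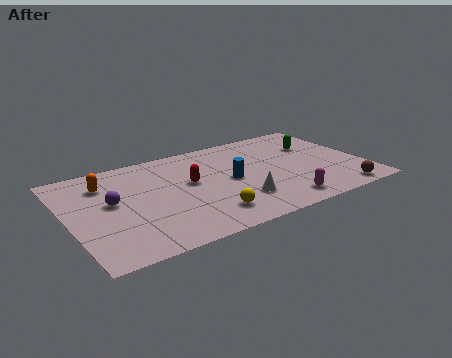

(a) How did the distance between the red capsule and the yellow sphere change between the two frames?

-3.1

They were about 6.1 units apart before and 3.0 after — 3.1 units closer together.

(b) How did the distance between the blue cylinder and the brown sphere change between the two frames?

+2.5

They were about 3.4 units apart before and 5.9 after — 2.5 units further apart.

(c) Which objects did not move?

the blue cylinder and the yellow sphere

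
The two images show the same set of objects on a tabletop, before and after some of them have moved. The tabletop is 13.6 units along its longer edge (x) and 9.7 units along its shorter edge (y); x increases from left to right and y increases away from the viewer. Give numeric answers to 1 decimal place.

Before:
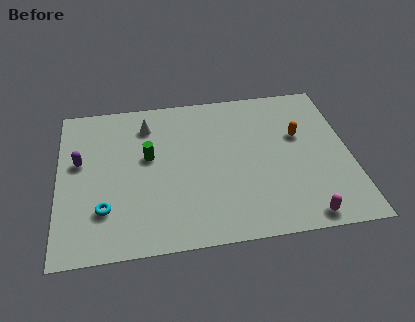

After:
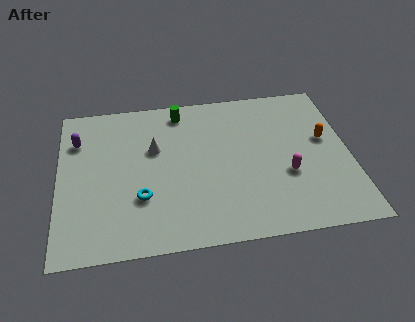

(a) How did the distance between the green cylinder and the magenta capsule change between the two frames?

-1.6

Before: roughly 8.4 units apart; after: 6.8. That's 1.6 units closer together.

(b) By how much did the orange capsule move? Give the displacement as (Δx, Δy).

(1.2, -0.4)

The orange capsule was at about (11.3, 6.0) and moved to about (12.5, 5.6).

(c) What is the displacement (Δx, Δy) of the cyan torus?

(1.7, 0.5)

The cyan torus was at about (2.1, 2.6) and moved to about (3.8, 3.1).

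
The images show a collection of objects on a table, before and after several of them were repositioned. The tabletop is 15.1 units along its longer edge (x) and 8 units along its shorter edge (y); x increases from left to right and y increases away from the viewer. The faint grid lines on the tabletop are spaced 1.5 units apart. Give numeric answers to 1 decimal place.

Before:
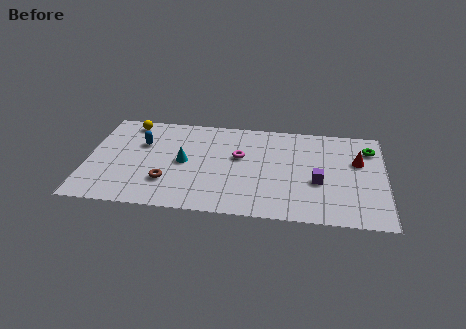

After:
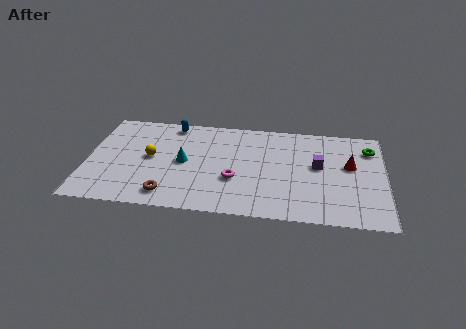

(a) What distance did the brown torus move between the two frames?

1.0

From (4.1, 2.3) to (4.2, 1.3), the brown torus covered √(0.1² + 1.0²) ≈ 1.0 units.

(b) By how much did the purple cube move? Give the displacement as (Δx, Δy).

(0.0, 1.3)

From the two frames, the purple cube sits at roughly (11.7, 3.2) before and (11.7, 4.5) after.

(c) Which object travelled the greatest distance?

the yellow sphere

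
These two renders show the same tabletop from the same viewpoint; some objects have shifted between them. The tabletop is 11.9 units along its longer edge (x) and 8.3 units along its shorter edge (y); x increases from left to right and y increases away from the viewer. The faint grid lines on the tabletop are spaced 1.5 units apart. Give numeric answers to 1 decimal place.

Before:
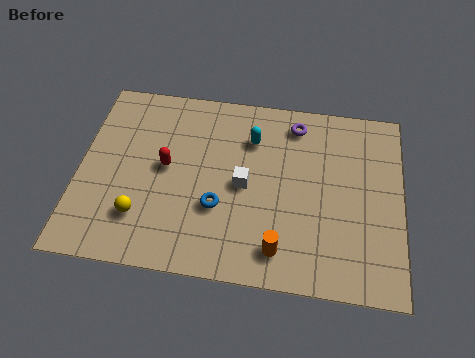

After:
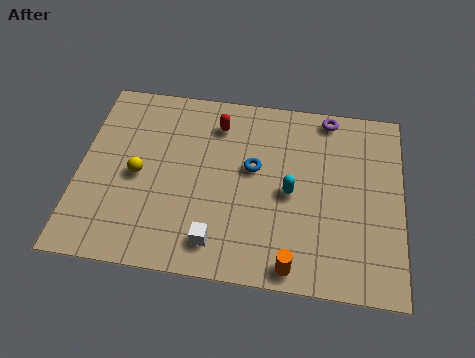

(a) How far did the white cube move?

2.8

The white cube was near (6.1, 4.0) before and (5.2, 1.4) after, so it travelled √(0.9² + 2.6²) ≈ 2.8 units.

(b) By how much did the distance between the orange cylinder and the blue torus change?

+1.6

The distance was about 2.7 in the first image and 4.3 in the second, so they moved 1.6 units further apart.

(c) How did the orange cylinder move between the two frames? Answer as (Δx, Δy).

(0.5, -0.6)

From the two frames, the orange cylinder sits at roughly (7.5, 1.4) before and (8.0, 0.8) after.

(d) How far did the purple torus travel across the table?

1.3

From (7.9, 7.0) to (9.1, 7.5), the purple torus covered √(1.2² + 0.5²) ≈ 1.3 units.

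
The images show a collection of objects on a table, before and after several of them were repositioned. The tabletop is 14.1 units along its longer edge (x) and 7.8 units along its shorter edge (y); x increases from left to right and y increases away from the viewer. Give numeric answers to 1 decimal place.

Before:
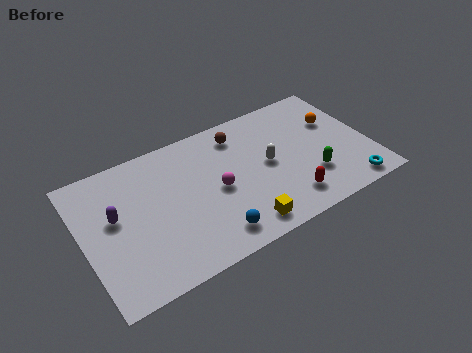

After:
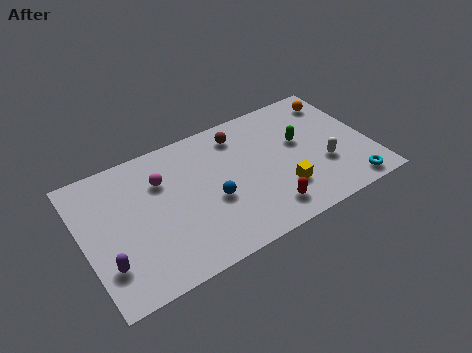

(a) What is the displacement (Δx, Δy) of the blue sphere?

(0.3, 1.9)

The blue sphere started near (5.9, 1.3) and ended near (6.2, 3.2).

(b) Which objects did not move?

the brown sphere and the cyan torus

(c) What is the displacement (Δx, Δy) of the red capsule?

(-1.1, -0.1)

The red capsule was at about (9.7, 1.5) and moved to about (8.6, 1.4).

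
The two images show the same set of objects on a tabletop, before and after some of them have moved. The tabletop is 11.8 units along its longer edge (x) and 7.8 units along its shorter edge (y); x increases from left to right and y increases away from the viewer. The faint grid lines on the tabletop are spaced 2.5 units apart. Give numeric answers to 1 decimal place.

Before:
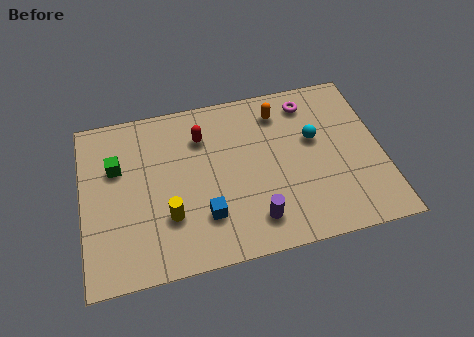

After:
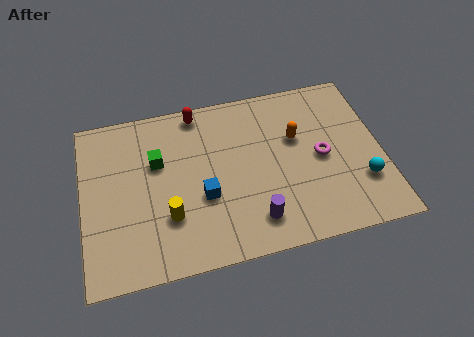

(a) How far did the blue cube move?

0.9

From (4.7, 2.1) to (4.7, 3.0), the blue cube covered √(0.0² + 0.9²) ≈ 0.9 units.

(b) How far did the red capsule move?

1.2

The red capsule moved from about (4.8, 5.8) to (4.7, 7.0), a distance of √(0.1² + 1.2²) ≈ 1.2.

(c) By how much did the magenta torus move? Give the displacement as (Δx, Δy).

(0.3, -2.7)

The magenta torus started near (9.1, 6.5) and ended near (9.4, 3.8).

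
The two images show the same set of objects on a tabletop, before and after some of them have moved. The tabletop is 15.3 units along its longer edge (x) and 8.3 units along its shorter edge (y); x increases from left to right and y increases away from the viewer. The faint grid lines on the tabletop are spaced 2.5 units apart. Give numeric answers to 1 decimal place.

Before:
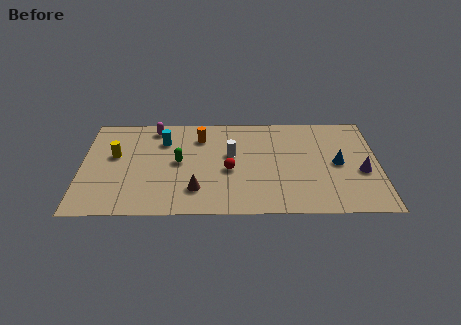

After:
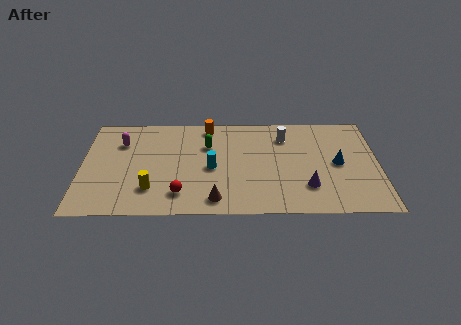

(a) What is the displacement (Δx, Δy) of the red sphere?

(-2.5, -1.9)

The red sphere started near (7.6, 3.6) and ended near (5.1, 1.7).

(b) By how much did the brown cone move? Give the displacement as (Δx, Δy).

(1.0, -0.8)

The brown cone was at about (5.9, 2.0) and moved to about (6.9, 1.2).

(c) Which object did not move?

the blue cone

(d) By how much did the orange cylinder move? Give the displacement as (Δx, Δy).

(0.4, 0.9)

The orange cylinder was at about (6.1, 6.4) and moved to about (6.5, 7.3).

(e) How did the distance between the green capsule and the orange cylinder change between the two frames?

-0.8

The distance was about 2.4 in the first image and 1.6 in the second, so they moved 0.8 units closer together.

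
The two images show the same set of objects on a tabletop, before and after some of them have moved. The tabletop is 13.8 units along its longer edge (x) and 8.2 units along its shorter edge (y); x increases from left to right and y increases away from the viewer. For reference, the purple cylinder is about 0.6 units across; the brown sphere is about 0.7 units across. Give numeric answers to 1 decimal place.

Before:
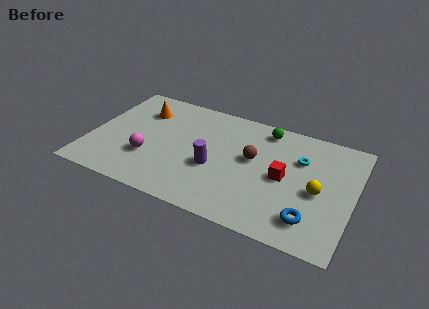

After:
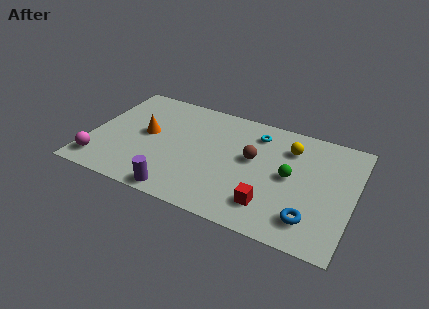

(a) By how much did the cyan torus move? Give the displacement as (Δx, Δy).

(-2.4, 1.0)

The cyan torus started near (10.9, 5.6) and ended near (8.5, 6.6).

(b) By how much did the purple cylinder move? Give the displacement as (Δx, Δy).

(-1.5, -2.5)

The purple cylinder started near (6.6, 3.3) and ended near (5.1, 0.8).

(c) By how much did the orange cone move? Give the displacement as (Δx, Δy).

(0.5, -1.7)

From the two frames, the orange cone sits at roughly (2.4, 6.1) before and (2.9, 4.4) after.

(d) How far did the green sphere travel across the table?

3.3

From (8.9, 7.1) to (10.5, 4.2), the green sphere covered √(1.6² + 2.9²) ≈ 3.3 units.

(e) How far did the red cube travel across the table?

2.3

The red cube moved from about (10.2, 4.0) to (9.7, 1.8), a distance of √(0.5² + 2.2²) ≈ 2.3.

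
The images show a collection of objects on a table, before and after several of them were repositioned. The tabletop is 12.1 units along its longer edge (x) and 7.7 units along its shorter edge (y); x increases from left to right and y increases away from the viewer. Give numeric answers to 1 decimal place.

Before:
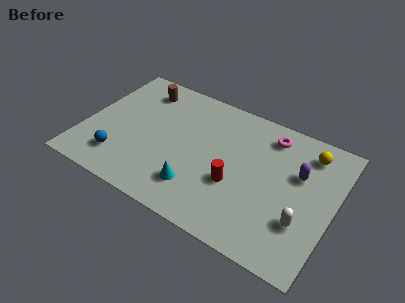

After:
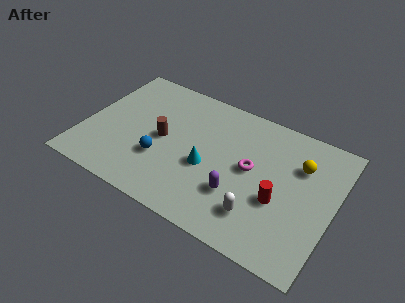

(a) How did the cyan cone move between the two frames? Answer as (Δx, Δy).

(0.3, 1.4)

From the two frames, the cyan cone sits at roughly (5.8, 1.8) before and (6.1, 3.2) after.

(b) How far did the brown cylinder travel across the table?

2.9

The brown cylinder moved from about (2.3, 6.3) to (3.8, 3.8), a distance of √(1.5² + 2.5²) ≈ 2.9.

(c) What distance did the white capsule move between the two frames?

2.1

From (10.8, 2.4) to (8.8, 1.8), the white capsule covered √(2.0² + 0.6²) ≈ 2.1 units.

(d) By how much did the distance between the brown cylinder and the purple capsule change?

-4.0

The distance was about 8.1 in the first image and 4.1 in the second, so they moved 4.0 units closer together.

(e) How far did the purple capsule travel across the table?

3.6

From (10.3, 4.9) to (7.7, 2.4), the purple capsule covered √(2.6² + 2.5²) ≈ 3.6 units.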